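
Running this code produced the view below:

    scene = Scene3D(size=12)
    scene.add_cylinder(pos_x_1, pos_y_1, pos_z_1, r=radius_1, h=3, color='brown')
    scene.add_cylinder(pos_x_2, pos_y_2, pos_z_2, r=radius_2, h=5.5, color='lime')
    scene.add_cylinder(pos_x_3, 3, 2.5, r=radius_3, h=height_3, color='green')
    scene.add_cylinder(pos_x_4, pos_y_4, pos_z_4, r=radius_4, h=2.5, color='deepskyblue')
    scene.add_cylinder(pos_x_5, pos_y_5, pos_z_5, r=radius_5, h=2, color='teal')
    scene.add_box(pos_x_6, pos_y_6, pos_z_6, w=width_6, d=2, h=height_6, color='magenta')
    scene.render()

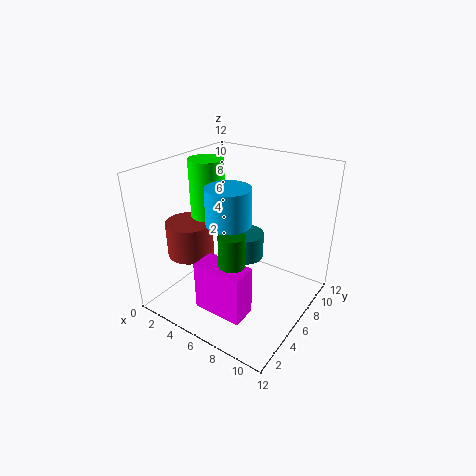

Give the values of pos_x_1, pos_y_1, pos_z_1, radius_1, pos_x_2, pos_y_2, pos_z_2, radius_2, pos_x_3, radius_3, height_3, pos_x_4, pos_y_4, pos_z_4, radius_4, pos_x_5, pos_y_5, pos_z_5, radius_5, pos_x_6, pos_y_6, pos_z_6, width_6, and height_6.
pos_x_1 = 2, pos_y_1 = 4.5, pos_z_1 = 4, radius_1 = 2, pos_x_2 = 2.5, pos_y_2 = 6.5, pos_z_2 = 6.5, radius_2 = 1.5, pos_x_3 = 7.5, radius_3 = 1, height_3 = 5.5, pos_x_4 = 8, pos_y_4 = 2, pos_z_4 = 9.5, radius_4 = 1.5, pos_x_5 = 7, pos_y_5 = 5.5, pos_z_5 = 5, radius_5 = 1.5, pos_x_6 = 5, pos_y_6 = 1.5, pos_z_6 = 1.5, width_6 = 4, height_6 = 4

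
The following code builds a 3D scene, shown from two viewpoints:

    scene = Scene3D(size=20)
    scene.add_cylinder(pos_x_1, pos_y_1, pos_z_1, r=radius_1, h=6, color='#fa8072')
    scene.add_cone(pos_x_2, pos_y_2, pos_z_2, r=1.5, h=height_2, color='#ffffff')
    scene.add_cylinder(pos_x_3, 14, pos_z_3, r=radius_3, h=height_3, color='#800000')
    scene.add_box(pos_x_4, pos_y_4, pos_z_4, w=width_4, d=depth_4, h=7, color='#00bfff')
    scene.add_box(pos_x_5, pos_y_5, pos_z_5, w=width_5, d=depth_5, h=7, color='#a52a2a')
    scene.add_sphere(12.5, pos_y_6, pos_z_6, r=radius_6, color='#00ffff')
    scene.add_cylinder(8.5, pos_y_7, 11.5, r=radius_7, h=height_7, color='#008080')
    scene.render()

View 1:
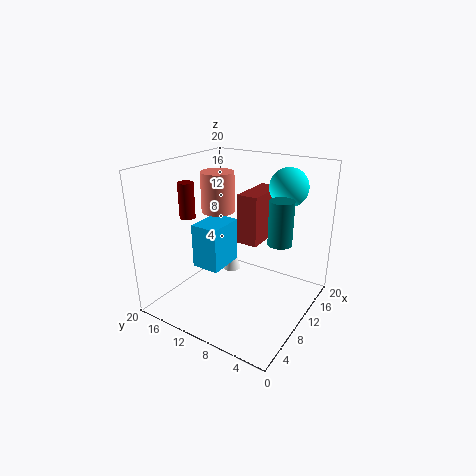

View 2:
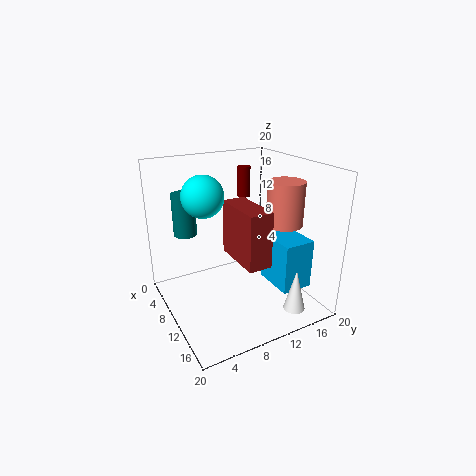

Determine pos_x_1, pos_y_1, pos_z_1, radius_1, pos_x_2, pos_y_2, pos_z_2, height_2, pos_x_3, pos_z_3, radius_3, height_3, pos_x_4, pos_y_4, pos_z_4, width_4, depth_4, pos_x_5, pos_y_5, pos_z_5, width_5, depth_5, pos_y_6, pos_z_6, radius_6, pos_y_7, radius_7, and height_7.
pos_x_1 = 13; pos_y_1 = 15.5; pos_z_1 = 12; radius_1 = 2.5; pos_x_2 = 16.5; pos_y_2 = 15.5; pos_z_2 = 0.5; height_2 = 6; pos_x_3 = 4.5; pos_z_3 = 14; radius_3 = 1; height_3 = 4.5; pos_x_4 = 10; pos_y_4 = 14; pos_z_4 = 3; width_4 = 6; depth_4 = 4.5; pos_x_5 = 10.5; pos_y_5 = 7.5; pos_z_5 = 9; width_5 = 7; depth_5 = 3; pos_y_6 = 4; pos_z_6 = 17.5; radius_6 = 2.5; pos_y_7 = 3; radius_7 = 1.5; height_7 = 5.5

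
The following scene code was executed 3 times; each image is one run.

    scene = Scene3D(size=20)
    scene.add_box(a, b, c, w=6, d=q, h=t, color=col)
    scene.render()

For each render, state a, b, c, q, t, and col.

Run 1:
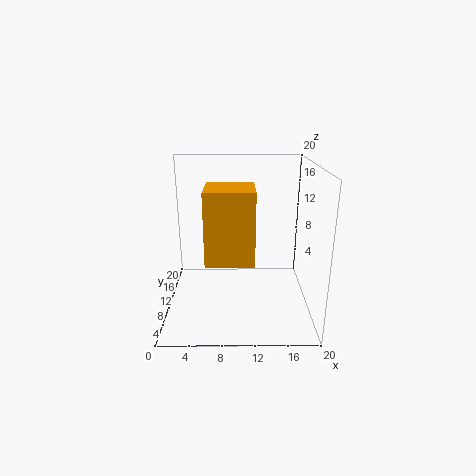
a = 6; b = 3; c = 9; q = 6; t = 9; col = 'orange'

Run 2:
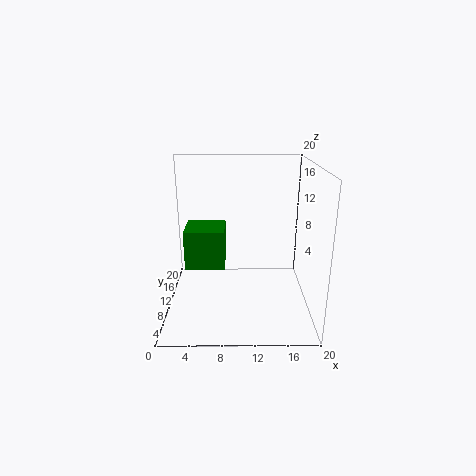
a = 2; b = 12; c = 4; q = 6; t = 6; col = 'green'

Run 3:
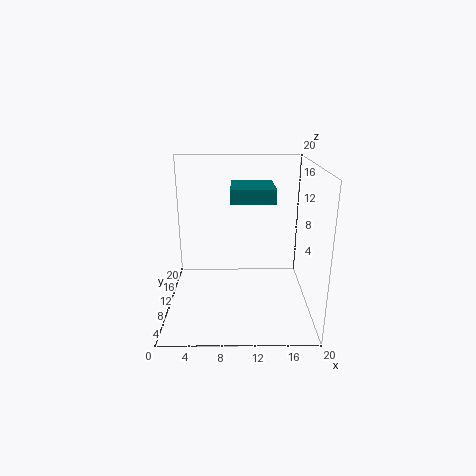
a = 9; b = 9; c = 15; q = 6; t = 2; col = 'teal'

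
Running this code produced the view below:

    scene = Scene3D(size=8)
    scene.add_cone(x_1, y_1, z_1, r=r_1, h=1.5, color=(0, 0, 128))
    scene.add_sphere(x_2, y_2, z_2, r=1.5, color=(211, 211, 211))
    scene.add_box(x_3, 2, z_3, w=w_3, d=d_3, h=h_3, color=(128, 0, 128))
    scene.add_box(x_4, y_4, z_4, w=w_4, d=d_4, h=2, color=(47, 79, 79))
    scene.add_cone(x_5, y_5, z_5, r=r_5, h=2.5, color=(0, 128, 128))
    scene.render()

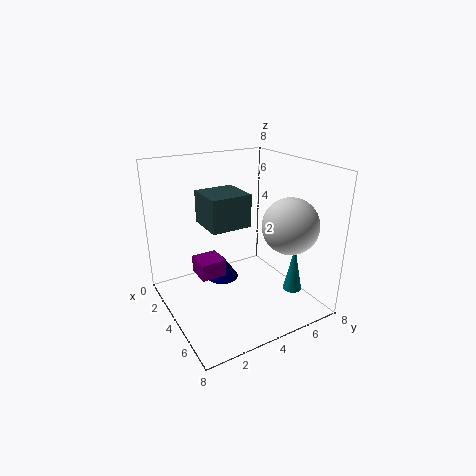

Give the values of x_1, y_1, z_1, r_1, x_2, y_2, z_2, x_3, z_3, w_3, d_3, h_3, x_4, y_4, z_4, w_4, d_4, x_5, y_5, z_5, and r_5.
x_1 = 2
y_1 = 4
z_1 = 0.5
r_1 = 1
x_2 = 6
y_2 = 6
z_2 = 5
x_3 = 2
z_3 = 1.5
w_3 = 1.5
d_3 = 1.5
h_3 = 1
x_4 = 0.5
y_4 = 3
z_4 = 4
w_4 = 2.5
d_4 = 2.5
x_5 = 6.5
y_5 = 6
z_5 = 1.5
r_5 = 0.5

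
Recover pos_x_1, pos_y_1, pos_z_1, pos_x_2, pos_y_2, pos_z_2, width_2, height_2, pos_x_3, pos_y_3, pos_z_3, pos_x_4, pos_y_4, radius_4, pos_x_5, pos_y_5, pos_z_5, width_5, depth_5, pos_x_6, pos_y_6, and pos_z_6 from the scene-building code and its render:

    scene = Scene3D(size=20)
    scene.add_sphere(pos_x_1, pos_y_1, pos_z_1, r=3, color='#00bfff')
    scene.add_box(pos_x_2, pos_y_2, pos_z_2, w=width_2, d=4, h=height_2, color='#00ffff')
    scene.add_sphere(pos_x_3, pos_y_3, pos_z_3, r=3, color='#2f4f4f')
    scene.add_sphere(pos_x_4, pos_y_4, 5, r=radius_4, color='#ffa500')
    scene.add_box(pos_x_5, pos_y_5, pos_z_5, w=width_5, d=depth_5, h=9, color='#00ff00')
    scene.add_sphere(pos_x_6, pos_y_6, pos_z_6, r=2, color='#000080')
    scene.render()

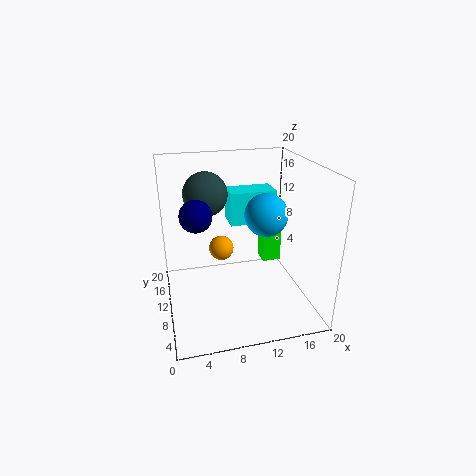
pos_x_1 = 14, pos_y_1 = 10, pos_z_1 = 13, pos_x_2 = 10, pos_y_2 = 14, pos_z_2 = 10, width_2 = 7, height_2 = 5, pos_x_3 = 6, pos_y_3 = 12, pos_z_3 = 16, pos_x_4 = 9, pos_y_4 = 17, radius_4 = 2, pos_x_5 = 16, pos_y_5 = 16, pos_z_5 = 2, width_5 = 3, depth_5 = 3, pos_x_6 = 4, pos_y_6 = 7, pos_z_6 = 15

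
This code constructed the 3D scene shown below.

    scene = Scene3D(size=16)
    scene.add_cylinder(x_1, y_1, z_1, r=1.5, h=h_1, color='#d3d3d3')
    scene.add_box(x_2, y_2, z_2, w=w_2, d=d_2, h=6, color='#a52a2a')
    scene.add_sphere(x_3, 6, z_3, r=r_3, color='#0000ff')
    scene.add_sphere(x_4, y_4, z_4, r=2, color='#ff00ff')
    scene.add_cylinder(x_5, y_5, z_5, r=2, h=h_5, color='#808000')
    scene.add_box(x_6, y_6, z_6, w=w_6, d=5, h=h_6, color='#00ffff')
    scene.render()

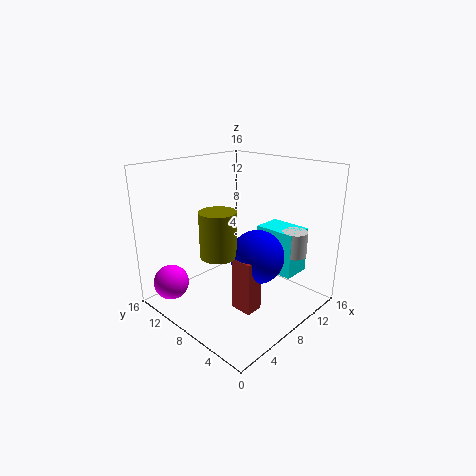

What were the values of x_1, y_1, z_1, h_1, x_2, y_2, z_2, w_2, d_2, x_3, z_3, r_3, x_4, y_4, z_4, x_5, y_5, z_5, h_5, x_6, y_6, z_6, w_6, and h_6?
x_1 = 14
y_1 = 4.5
z_1 = 5
h_1 = 3
x_2 = 6
y_2 = 4.5
z_2 = 0.5
w_2 = 2
d_2 = 2.5
x_3 = 9
z_3 = 6
r_3 = 3
x_4 = 2.5
y_4 = 13.5
z_4 = 2.5
x_5 = 5.5
y_5 = 8.5
z_5 = 6.5
h_5 = 5
x_6 = 12.5
y_6 = 4
z_6 = 2.5
w_6 = 3.5
h_6 = 5.5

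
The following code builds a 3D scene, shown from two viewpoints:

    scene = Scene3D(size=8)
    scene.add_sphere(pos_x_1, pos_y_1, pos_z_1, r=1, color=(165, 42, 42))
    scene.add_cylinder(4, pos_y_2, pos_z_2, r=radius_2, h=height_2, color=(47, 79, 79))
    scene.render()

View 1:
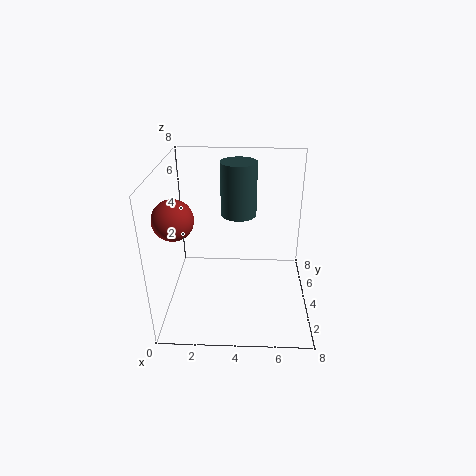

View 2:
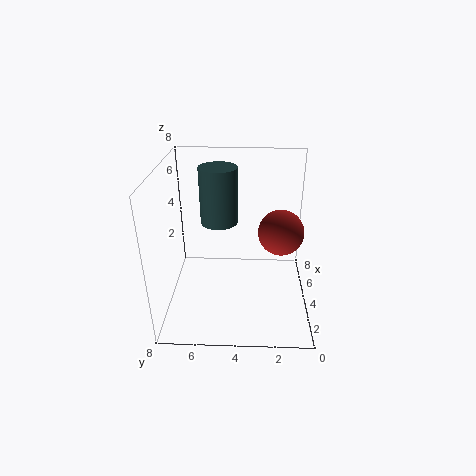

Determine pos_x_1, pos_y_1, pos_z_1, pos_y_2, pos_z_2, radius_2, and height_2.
pos_x_1 = 1, pos_y_1 = 2, pos_z_1 = 6, pos_y_2 = 5, pos_z_2 = 5, radius_2 = 1, height_2 = 3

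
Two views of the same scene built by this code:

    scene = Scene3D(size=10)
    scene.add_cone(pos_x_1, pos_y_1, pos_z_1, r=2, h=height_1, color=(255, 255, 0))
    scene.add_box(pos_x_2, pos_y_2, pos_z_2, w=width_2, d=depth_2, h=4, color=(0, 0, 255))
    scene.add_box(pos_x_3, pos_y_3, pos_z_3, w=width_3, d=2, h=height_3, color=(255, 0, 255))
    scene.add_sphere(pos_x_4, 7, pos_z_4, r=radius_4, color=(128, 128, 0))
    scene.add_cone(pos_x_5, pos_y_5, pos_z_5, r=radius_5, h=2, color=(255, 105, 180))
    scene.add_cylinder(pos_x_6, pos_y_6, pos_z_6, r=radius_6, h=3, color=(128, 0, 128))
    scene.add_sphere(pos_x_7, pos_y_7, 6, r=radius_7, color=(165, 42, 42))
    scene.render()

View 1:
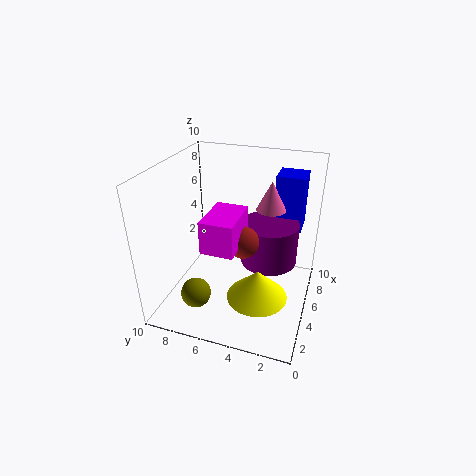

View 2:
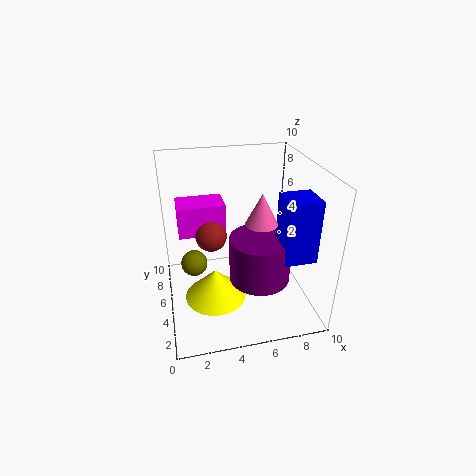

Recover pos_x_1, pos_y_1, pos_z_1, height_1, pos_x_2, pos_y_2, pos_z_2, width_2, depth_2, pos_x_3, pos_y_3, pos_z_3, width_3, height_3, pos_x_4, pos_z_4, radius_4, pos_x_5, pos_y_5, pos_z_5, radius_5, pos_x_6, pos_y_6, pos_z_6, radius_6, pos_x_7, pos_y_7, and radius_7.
pos_x_1 = 3; pos_y_1 = 3; pos_z_1 = 2; height_1 = 2; pos_x_2 = 7; pos_y_2 = 1; pos_z_2 = 5; width_2 = 2; depth_2 = 2; pos_x_3 = 1; pos_y_3 = 4; pos_z_3 = 6; width_3 = 3; height_3 = 2; pos_x_4 = 2; pos_z_4 = 2; radius_4 = 1; pos_x_5 = 6; pos_y_5 = 3; pos_z_5 = 7; radius_5 = 1; pos_x_6 = 6; pos_y_6 = 3; pos_z_6 = 3; radius_6 = 2; pos_x_7 = 3; pos_y_7 = 4; radius_7 = 1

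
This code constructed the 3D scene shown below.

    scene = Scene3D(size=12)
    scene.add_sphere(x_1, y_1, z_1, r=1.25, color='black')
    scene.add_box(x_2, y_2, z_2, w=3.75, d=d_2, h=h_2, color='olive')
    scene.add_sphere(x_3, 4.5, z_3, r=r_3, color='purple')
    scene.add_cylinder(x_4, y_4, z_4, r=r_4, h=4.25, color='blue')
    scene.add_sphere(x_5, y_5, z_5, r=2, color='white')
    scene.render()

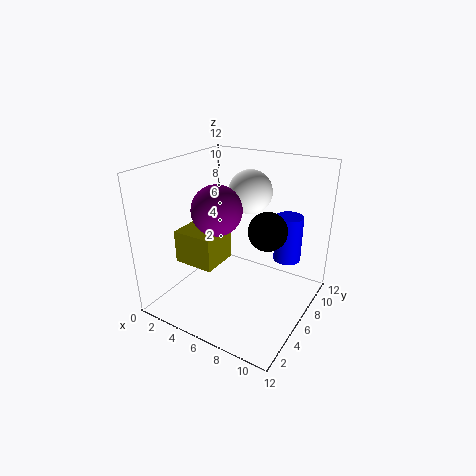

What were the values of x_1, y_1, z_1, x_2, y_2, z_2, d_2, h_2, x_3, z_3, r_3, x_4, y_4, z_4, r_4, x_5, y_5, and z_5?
x_1 = 10.5, y_1 = 2.25, z_1 = 9.25, x_2 = 0.25, y_2 = 4.5, z_2 = 2.75, d_2 = 3.5, h_2 = 3, x_3 = 5, z_3 = 8.75, r_3 = 2, x_4 = 8.75, y_4 = 10.25, z_4 = 2.75, r_4 = 1.25, x_5 = 5, y_5 = 9.75, z_5 = 8.75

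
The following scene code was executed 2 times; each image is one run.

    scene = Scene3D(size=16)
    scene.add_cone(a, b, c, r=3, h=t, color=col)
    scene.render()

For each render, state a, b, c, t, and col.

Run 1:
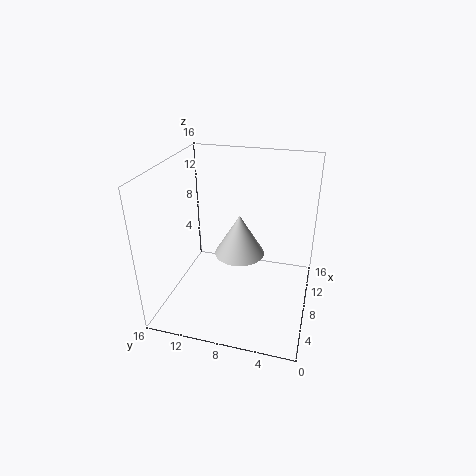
a = 10.5; b = 8.5; c = 4.5; t = 5; col = 'lightgray'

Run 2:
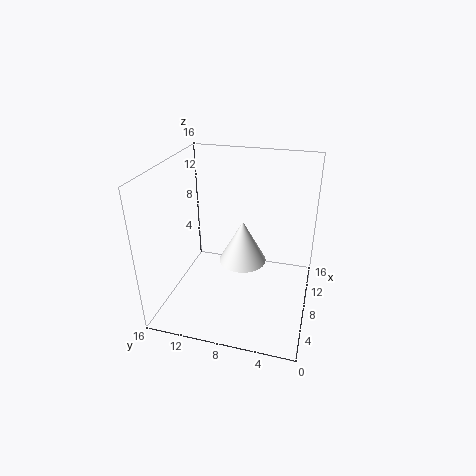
a = 12; b = 8.5; c = 2.5; t = 5.5; col = 'white'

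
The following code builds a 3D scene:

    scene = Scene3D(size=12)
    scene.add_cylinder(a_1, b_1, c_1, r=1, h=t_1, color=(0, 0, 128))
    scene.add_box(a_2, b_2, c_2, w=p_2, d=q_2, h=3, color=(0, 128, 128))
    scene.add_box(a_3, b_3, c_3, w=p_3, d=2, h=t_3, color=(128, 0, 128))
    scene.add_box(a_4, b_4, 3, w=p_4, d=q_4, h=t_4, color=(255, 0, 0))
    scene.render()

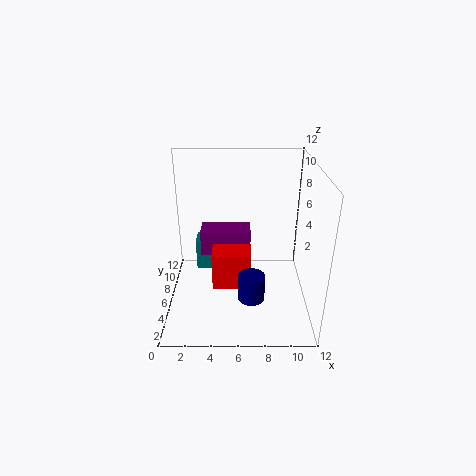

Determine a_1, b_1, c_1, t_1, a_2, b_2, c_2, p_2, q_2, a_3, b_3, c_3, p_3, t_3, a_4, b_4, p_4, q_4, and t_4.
a_1 = 7; b_1 = 2; c_1 = 3; t_1 = 2; a_2 = 2; b_2 = 9; c_2 = 1; p_2 = 2; q_2 = 2; a_3 = 3; b_3 = 5; c_3 = 5; p_3 = 4; t_3 = 2; a_4 = 4; b_4 = 3; p_4 = 3; q_4 = 3; t_4 = 3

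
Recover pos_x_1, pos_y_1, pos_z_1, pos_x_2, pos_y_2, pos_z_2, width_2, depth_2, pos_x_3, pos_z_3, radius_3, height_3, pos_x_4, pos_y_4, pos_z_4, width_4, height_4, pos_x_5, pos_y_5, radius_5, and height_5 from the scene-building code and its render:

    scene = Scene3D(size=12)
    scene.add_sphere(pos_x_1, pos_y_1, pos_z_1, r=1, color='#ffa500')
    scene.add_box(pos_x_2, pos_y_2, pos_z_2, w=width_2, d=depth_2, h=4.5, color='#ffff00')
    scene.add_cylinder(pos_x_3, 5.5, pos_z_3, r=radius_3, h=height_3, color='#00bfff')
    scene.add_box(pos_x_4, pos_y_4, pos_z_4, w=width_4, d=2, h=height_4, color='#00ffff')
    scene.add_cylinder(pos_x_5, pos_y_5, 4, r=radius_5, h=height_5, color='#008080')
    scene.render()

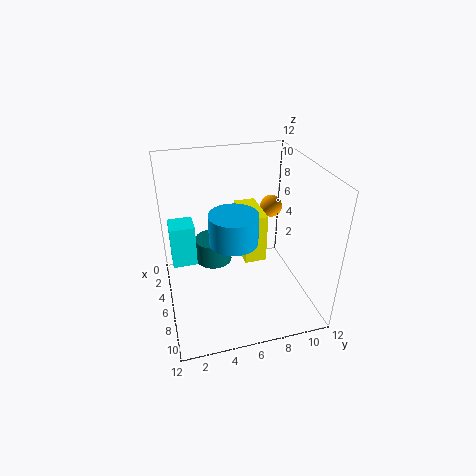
pos_x_1 = 3; pos_y_1 = 10; pos_z_1 = 7; pos_x_2 = 1; pos_y_2 = 7; pos_z_2 = 2.5; width_2 = 4; depth_2 = 2; pos_x_3 = 6.5; pos_z_3 = 6; radius_3 = 2; height_3 = 2.5; pos_x_4 = 4; pos_y_4 = 0.5; pos_z_4 = 4; width_4 = 2; height_4 = 3.5; pos_x_5 = 5.5; pos_y_5 = 4; radius_5 = 1.5; height_5 = 2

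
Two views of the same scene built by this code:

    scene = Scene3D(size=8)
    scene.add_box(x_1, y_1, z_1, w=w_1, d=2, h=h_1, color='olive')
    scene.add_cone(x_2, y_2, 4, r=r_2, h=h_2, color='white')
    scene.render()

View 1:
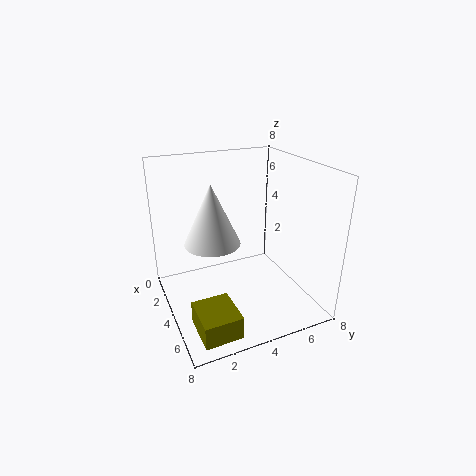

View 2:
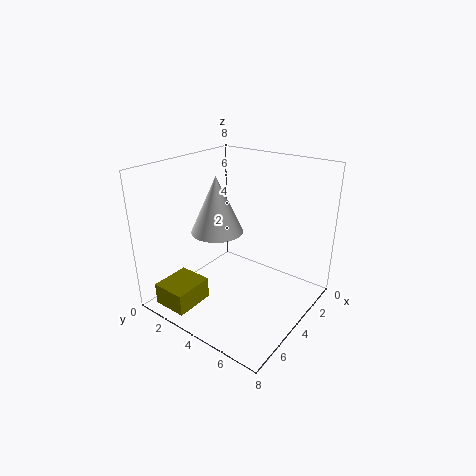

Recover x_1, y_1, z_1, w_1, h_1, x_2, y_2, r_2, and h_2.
x_1 = 5.25; y_1 = 0.75; z_1 = 0.25; w_1 = 2.25; h_1 = 1.25; x_2 = 4; y_2 = 2.5; r_2 = 1.5; h_2 = 3.25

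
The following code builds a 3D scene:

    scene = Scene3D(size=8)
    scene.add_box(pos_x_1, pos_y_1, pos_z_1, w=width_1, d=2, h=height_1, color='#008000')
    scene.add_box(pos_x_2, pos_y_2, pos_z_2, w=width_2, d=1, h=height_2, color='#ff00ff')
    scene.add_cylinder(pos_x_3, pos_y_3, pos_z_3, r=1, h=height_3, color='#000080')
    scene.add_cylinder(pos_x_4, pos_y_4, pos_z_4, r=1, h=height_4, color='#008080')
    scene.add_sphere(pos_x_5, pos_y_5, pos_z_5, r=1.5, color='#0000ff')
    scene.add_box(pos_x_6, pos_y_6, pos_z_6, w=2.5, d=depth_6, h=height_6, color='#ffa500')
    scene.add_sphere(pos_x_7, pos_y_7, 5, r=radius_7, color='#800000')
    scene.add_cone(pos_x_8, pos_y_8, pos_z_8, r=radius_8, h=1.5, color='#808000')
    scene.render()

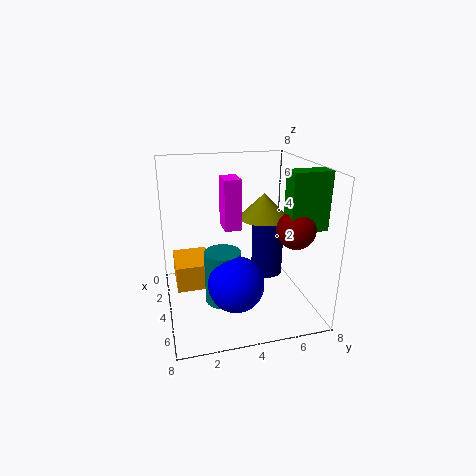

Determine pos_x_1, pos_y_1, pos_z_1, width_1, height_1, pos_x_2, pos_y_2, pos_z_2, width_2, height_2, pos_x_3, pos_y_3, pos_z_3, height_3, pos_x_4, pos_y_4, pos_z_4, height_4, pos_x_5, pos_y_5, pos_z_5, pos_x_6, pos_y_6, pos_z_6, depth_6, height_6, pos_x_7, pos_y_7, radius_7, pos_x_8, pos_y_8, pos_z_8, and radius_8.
pos_x_1 = 5.5, pos_y_1 = 6, pos_z_1 = 5, width_1 = 1, height_1 = 3, pos_x_2 = 1.5, pos_y_2 = 3.5, pos_z_2 = 4, width_2 = 1.5, height_2 = 3, pos_x_3 = 2, pos_y_3 = 6.5, pos_z_3 = 0.5, height_3 = 3.5, pos_x_4 = 4.5, pos_y_4 = 3, pos_z_4 = 0.5, height_4 = 3, pos_x_5 = 5.5, pos_y_5 = 3.5, pos_z_5 = 2, pos_x_6 = 1.5, pos_y_6 = 0.5, pos_z_6 = 1, depth_6 = 2, height_6 = 1.5, pos_x_7 = 6, pos_y_7 = 6.5, radius_7 = 1, pos_x_8 = 2.5, pos_y_8 = 6, pos_z_8 = 4.5, radius_8 = 1.5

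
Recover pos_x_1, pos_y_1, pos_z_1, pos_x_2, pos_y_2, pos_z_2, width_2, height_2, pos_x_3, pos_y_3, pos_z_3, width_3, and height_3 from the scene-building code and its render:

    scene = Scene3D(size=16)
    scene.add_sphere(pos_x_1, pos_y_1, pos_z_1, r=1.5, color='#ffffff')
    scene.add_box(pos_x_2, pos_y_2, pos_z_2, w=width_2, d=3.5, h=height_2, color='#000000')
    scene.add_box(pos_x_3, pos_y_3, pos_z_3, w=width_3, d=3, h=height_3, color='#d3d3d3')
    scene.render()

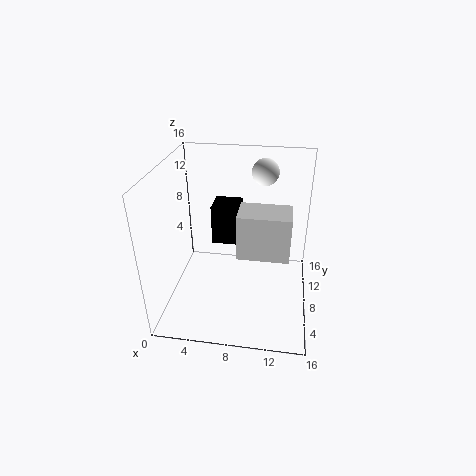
pos_x_1 = 10.5, pos_y_1 = 11.5, pos_z_1 = 14.5, pos_x_2 = 4, pos_y_2 = 12, pos_z_2 = 4.5, width_2 = 3.5, height_2 = 5, pos_x_3 = 9, pos_y_3 = 0.5, pos_z_3 = 10.5, width_3 = 4.5, height_3 = 4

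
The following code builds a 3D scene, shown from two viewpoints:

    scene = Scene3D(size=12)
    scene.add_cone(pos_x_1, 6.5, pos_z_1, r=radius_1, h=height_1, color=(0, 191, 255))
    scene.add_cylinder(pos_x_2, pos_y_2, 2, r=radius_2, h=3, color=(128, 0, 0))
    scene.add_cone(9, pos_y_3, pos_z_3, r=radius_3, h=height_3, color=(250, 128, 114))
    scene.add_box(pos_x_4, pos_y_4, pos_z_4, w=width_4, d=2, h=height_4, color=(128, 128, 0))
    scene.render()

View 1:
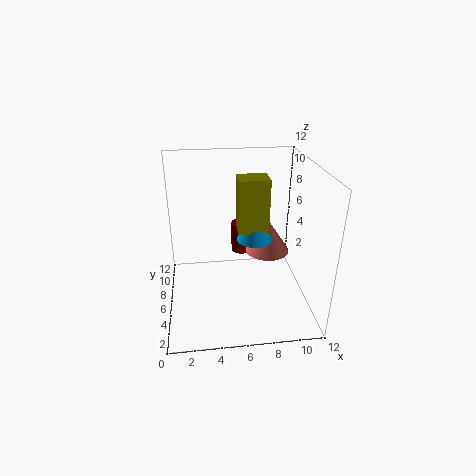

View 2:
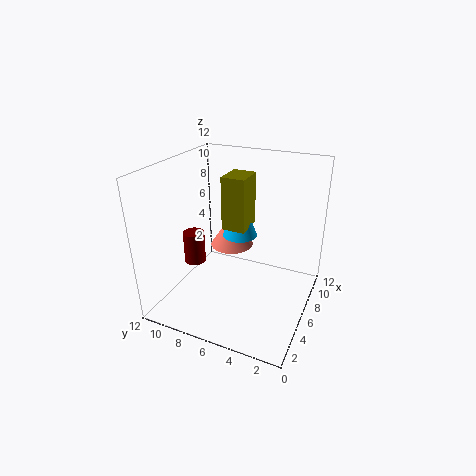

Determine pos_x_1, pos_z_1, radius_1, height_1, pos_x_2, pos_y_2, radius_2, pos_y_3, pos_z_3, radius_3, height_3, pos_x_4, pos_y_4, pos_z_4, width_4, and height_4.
pos_x_1 = 7.5
pos_z_1 = 5.5
radius_1 = 1.5
height_1 = 4
pos_x_2 = 7
pos_y_2 = 11
radius_2 = 1
pos_y_3 = 8
pos_z_3 = 3.5
radius_3 = 2
height_3 = 3
pos_x_4 = 6
pos_y_4 = 5.5
pos_z_4 = 6.5
width_4 = 2.5
height_4 = 4.5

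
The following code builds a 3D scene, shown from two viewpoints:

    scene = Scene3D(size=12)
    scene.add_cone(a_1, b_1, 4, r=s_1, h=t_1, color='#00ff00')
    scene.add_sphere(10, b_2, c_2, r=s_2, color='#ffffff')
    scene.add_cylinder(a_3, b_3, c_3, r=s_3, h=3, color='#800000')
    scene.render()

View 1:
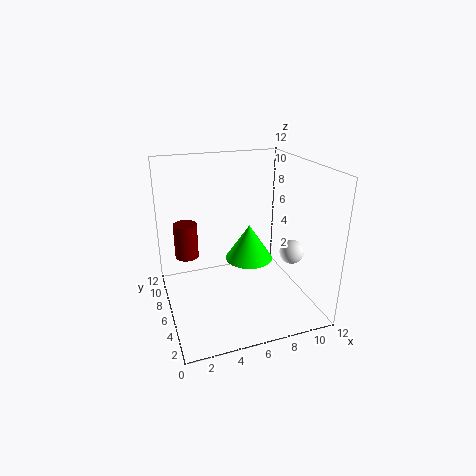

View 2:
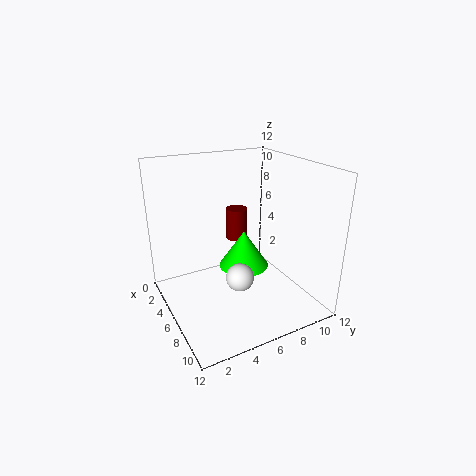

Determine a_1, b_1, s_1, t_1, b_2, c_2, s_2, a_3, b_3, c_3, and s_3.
a_1 = 7
b_1 = 6
s_1 = 2
t_1 = 3
b_2 = 4
c_2 = 5
s_2 = 1
a_3 = 2
b_3 = 8
c_3 = 4
s_3 = 1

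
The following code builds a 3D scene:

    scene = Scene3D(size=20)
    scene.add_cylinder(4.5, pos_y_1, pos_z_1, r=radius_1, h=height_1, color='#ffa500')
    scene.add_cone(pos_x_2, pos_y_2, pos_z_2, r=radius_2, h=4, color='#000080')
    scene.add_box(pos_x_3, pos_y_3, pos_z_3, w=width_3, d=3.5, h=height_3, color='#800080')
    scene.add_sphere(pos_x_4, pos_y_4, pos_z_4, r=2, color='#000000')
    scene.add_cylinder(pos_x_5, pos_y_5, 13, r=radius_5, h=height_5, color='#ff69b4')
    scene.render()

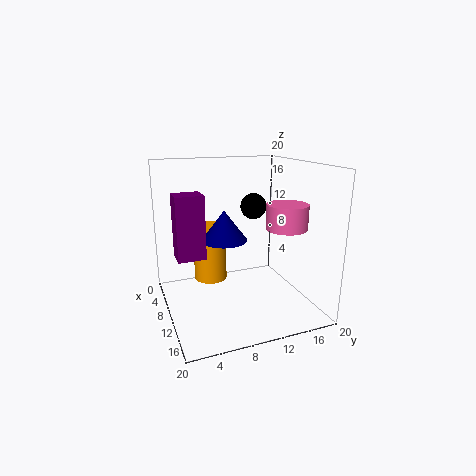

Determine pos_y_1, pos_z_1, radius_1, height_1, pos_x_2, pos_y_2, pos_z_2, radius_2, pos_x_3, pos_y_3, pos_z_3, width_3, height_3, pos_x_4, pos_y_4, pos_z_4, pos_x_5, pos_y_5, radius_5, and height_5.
pos_y_1 = 7.5, pos_z_1 = 2, radius_1 = 2.5, height_1 = 8.5, pos_x_2 = 11.5, pos_y_2 = 7.5, pos_z_2 = 10.5, radius_2 = 3, pos_x_3 = 10.5, pos_y_3 = 1, pos_z_3 = 9, width_3 = 3, height_3 = 8, pos_x_4 = 5, pos_y_4 = 14.5, pos_z_4 = 13, pos_x_5 = 17, pos_y_5 = 13.5, radius_5 = 2.5, height_5 = 3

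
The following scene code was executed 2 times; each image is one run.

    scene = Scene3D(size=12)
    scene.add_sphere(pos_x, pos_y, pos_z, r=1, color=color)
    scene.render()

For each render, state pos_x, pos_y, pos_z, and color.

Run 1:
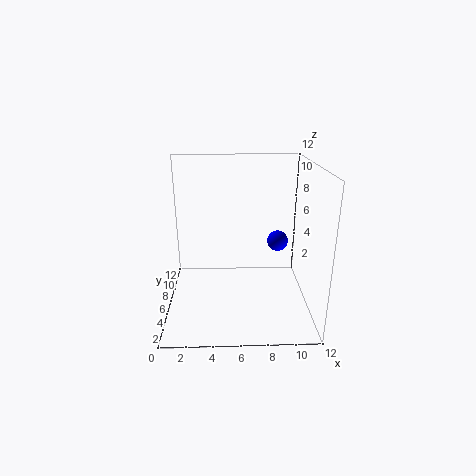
pos_x = 10
pos_y = 10
pos_z = 4
color = 'blue'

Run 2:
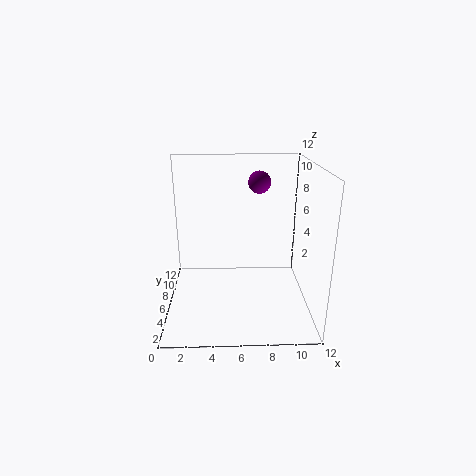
pos_x = 8
pos_y = 9
pos_z = 10
color = 'purple'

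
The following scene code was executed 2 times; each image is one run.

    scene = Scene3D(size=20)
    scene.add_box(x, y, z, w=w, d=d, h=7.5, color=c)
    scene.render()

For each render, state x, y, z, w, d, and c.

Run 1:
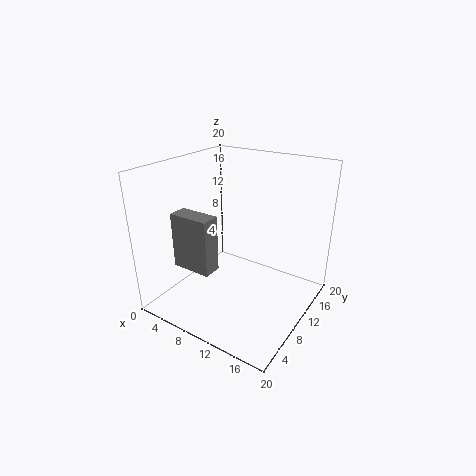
x = 4
y = 3.5
z = 7
w = 5.5
d = 2.5
c = 'gray'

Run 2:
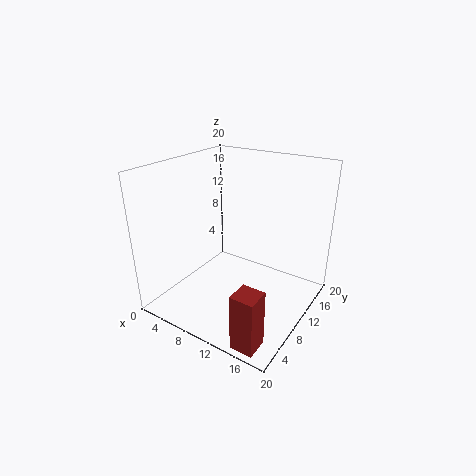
x = 15
y = 0.5
z = 0.5
w = 3
d = 3
c = 'brown'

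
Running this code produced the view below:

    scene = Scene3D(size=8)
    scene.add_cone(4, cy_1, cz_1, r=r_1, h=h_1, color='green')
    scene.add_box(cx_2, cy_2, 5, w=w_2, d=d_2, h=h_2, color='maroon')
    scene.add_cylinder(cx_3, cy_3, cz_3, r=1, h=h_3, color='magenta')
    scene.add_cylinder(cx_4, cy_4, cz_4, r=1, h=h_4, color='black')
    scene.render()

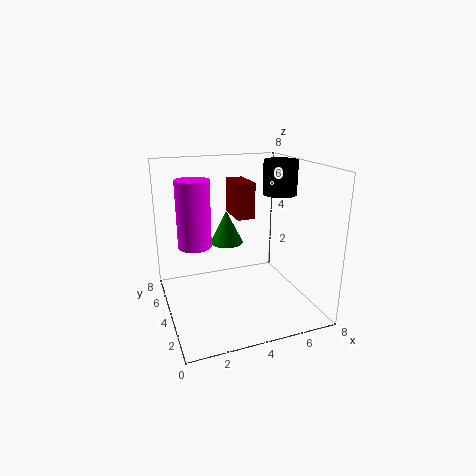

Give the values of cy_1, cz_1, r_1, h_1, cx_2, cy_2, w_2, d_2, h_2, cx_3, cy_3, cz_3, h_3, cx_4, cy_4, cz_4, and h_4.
cy_1 = 6; cz_1 = 3; r_1 = 1; h_1 = 2; cx_2 = 4; cy_2 = 4; w_2 = 1; d_2 = 2; h_2 = 2; cx_3 = 2; cy_3 = 6; cz_3 = 3; h_3 = 4; cx_4 = 7; cy_4 = 5; cz_4 = 6; h_4 = 2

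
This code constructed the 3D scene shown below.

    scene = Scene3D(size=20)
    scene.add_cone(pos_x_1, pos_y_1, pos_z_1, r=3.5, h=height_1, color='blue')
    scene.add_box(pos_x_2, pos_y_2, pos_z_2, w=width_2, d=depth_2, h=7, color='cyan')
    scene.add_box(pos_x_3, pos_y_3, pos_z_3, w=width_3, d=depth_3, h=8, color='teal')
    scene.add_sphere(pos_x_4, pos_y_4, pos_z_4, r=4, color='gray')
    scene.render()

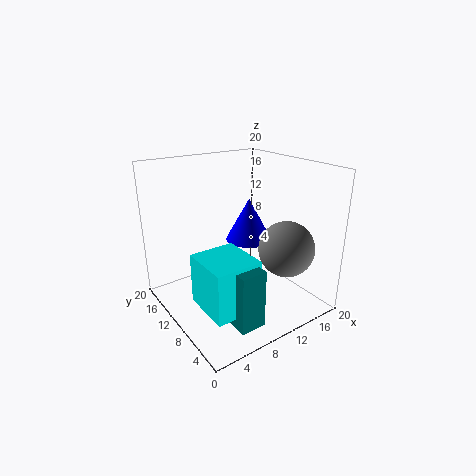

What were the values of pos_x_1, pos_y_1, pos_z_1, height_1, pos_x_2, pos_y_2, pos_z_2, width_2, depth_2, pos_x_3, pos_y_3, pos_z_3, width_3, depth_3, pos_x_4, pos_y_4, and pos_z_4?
pos_x_1 = 14.5, pos_y_1 = 13.5, pos_z_1 = 7.5, height_1 = 6.5, pos_x_2 = 3, pos_y_2 = 4, pos_z_2 = 2, width_2 = 6.5, depth_2 = 7, pos_x_3 = 5.5, pos_y_3 = 2.5, pos_z_3 = 0.5, width_3 = 3.5, depth_3 = 6, pos_x_4 = 16, pos_y_4 = 6.5, pos_z_4 = 8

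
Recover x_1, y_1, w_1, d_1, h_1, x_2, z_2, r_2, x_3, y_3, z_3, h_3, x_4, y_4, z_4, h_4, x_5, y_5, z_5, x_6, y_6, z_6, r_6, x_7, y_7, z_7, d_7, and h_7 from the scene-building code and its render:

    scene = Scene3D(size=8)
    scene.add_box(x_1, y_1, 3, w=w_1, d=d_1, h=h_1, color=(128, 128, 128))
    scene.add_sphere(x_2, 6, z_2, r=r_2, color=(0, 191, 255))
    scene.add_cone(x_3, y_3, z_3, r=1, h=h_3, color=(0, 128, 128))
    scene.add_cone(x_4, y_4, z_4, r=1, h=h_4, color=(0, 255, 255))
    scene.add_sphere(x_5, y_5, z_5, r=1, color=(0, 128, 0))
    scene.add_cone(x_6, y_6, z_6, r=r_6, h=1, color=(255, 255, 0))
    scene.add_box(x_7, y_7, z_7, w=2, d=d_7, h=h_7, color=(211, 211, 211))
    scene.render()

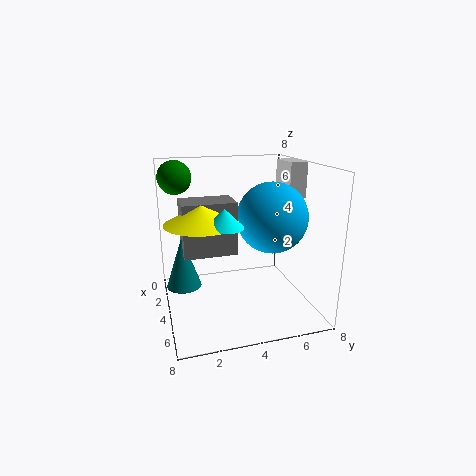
x_1 = 2; y_1 = 1; w_1 = 2; d_1 = 3; h_1 = 3; x_2 = 4; z_2 = 5; r_2 = 2; x_3 = 3; y_3 = 1; z_3 = 1; h_3 = 3; x_4 = 5; y_4 = 3; z_4 = 5; h_4 = 1; x_5 = 1; y_5 = 1; z_5 = 7; x_6 = 4; y_6 = 2; z_6 = 5; r_6 = 2; x_7 = 2; y_7 = 7; z_7 = 6; d_7 = 1; h_7 = 2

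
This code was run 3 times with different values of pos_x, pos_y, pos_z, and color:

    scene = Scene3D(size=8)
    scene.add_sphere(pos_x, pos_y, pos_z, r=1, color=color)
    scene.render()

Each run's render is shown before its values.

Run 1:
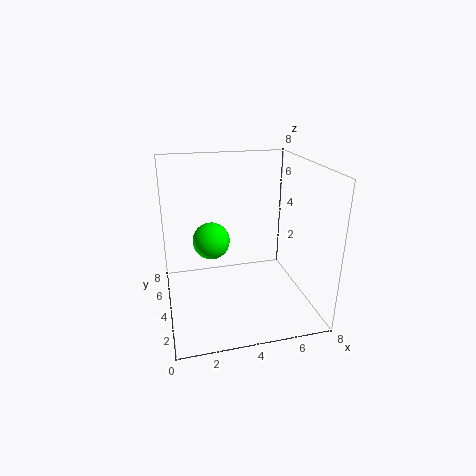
pos_x = 2.5, pos_y = 4, pos_z = 4, color = 'lime'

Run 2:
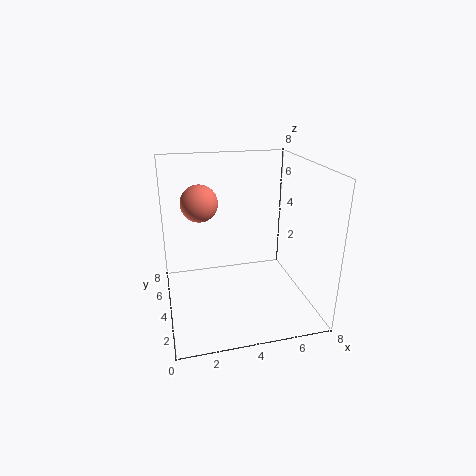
pos_x = 2, pos_y = 4.5, pos_z = 6, color = 'salmon'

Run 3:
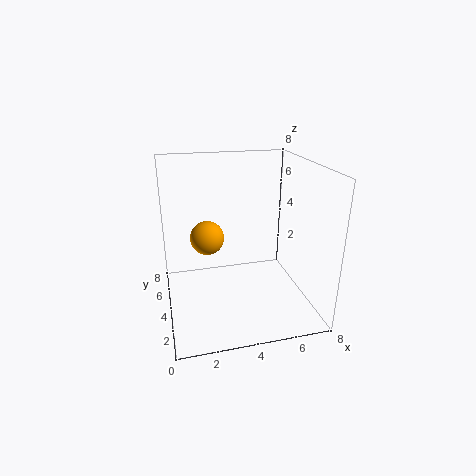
pos_x = 2.5, pos_y = 5.5, pos_z = 3.5, color = 'orange'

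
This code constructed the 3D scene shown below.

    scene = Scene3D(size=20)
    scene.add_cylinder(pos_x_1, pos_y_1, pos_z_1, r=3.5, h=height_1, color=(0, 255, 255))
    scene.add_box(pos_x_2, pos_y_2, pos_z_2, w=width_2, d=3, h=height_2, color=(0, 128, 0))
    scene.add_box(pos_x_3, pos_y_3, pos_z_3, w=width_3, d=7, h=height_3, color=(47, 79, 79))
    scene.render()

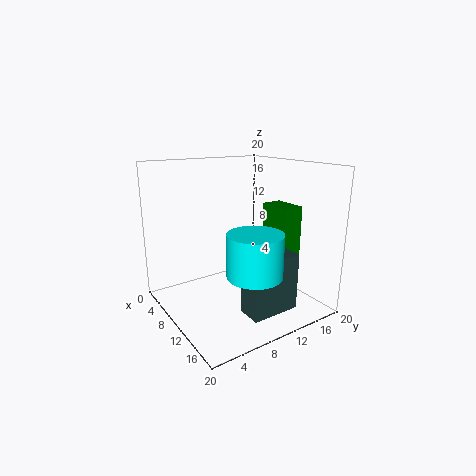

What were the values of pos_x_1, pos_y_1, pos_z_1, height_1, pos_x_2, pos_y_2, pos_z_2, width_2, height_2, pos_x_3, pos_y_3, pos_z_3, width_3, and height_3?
pos_x_1 = 16
pos_y_1 = 8.5
pos_z_1 = 7
height_1 = 5.5
pos_x_2 = 8.5
pos_y_2 = 15.5
pos_z_2 = 5.5
width_2 = 5
height_2 = 8.5
pos_x_3 = 13
pos_y_3 = 8.5
pos_z_3 = 0.5
width_3 = 3.5
height_3 = 8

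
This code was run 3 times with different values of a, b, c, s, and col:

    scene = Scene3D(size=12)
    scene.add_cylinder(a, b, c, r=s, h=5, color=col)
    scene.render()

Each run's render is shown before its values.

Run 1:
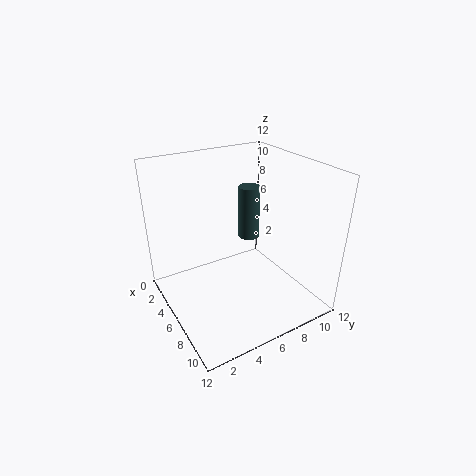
a = 3; b = 9; c = 4; s = 1; col = 'darkslategray'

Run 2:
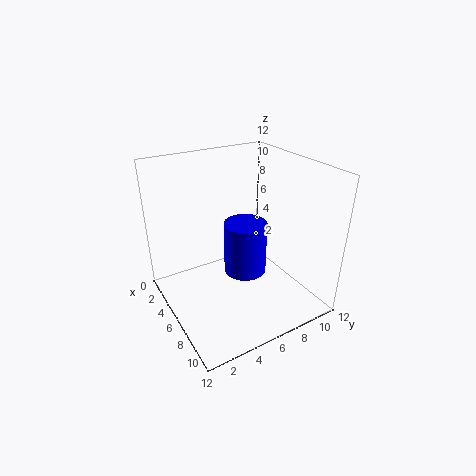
a = 4; b = 8; c = 1; s = 2; col = 'blue'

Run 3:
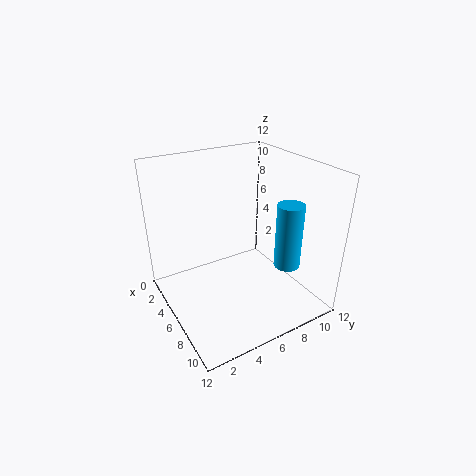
a = 10; b = 8; c = 5; s = 1; col = 'deepskyblue'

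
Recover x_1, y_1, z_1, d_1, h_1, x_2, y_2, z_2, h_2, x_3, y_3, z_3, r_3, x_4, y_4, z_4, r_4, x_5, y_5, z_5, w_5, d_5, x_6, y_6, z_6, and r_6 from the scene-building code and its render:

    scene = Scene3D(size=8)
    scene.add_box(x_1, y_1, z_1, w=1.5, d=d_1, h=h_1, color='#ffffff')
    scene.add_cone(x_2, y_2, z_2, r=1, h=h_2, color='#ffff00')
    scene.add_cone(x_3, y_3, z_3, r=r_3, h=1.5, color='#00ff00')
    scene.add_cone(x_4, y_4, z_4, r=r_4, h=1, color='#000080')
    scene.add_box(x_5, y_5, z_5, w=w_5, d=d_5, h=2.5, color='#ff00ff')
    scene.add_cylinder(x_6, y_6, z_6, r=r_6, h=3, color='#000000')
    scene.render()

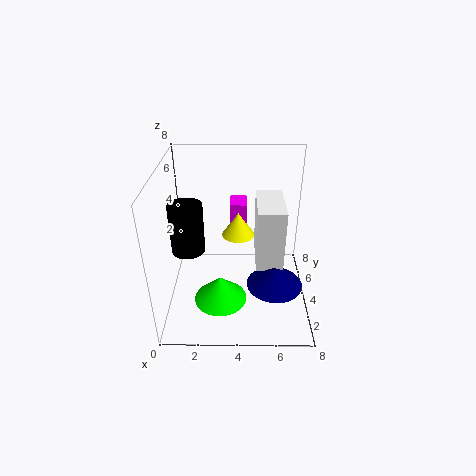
x_1 = 5; y_1 = 3; z_1 = 2.5; d_1 = 3; h_1 = 3.5; x_2 = 4; y_2 = 6; z_2 = 3; h_2 = 1.5; x_3 = 3; y_3 = 3; z_3 = 0.5; r_3 = 1.5; x_4 = 6; y_4 = 2.5; z_4 = 2; r_4 = 1.5; x_5 = 3.5; y_5 = 6; z_5 = 2.5; w_5 = 1; d_5 = 1.5; x_6 = 1; y_6 = 5; z_6 = 2.5; r_6 = 1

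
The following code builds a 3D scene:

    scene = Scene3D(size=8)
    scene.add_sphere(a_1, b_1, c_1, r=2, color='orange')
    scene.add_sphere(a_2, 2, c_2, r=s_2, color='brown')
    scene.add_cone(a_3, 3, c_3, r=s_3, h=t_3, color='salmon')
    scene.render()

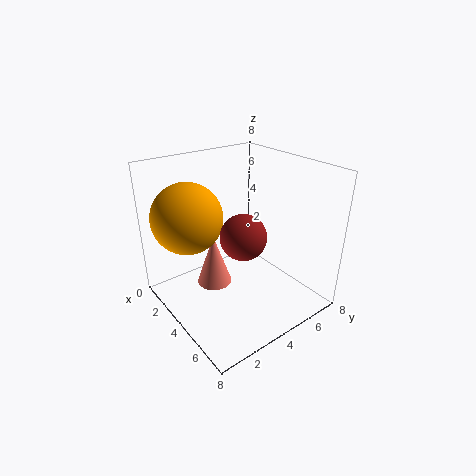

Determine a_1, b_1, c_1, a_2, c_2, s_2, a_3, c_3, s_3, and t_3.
a_1 = 2, b_1 = 2, c_1 = 5, a_2 = 7, c_2 = 6, s_2 = 1, a_3 = 3, c_3 = 1, s_3 = 1, t_3 = 3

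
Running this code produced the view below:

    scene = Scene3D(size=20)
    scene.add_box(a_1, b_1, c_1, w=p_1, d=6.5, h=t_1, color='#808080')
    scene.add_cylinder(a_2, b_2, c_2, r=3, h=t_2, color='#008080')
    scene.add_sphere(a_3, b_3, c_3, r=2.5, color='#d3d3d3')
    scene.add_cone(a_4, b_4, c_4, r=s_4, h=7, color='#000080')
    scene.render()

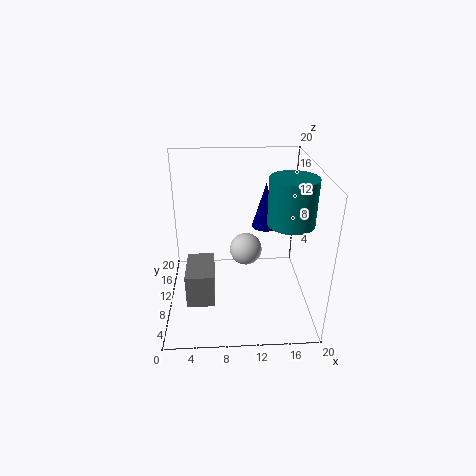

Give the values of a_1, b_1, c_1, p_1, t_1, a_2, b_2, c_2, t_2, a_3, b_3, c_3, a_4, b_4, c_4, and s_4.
a_1 = 2.5
b_1 = 7
c_1 = 0.5
p_1 = 4
t_1 = 5
a_2 = 16.5
b_2 = 7
c_2 = 13.5
t_2 = 6
a_3 = 11.5
b_3 = 14.5
c_3 = 5.5
a_4 = 14.5
b_4 = 15.5
c_4 = 9
s_4 = 2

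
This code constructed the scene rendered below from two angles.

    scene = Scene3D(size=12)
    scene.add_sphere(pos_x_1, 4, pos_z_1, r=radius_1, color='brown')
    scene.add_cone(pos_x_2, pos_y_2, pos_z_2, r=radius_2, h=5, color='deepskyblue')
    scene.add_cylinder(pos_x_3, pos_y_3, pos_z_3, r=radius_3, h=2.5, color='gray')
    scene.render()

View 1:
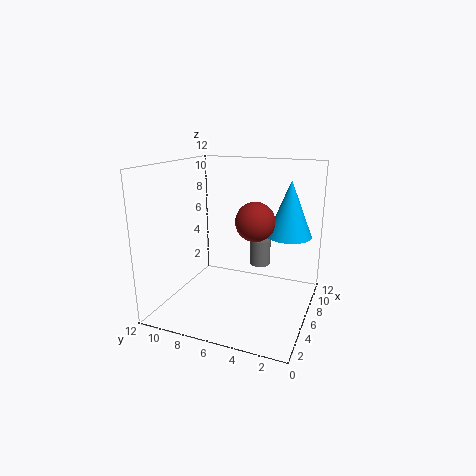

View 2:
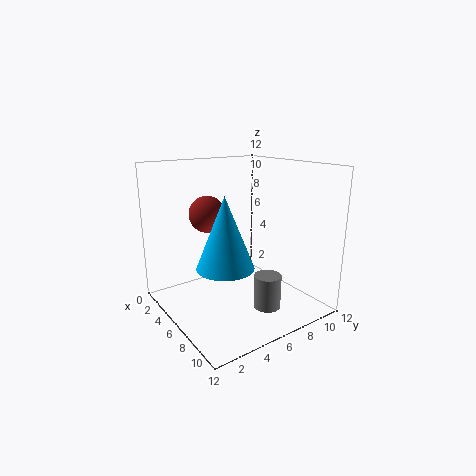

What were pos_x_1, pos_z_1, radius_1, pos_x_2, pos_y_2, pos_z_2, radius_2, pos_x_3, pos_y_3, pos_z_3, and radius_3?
pos_x_1 = 4.5; pos_z_1 = 8; radius_1 = 1.5; pos_x_2 = 9.5; pos_y_2 = 2.5; pos_z_2 = 5.5; radius_2 = 2; pos_x_3 = 10.5; pos_y_3 = 5.5; pos_z_3 = 2; radius_3 = 1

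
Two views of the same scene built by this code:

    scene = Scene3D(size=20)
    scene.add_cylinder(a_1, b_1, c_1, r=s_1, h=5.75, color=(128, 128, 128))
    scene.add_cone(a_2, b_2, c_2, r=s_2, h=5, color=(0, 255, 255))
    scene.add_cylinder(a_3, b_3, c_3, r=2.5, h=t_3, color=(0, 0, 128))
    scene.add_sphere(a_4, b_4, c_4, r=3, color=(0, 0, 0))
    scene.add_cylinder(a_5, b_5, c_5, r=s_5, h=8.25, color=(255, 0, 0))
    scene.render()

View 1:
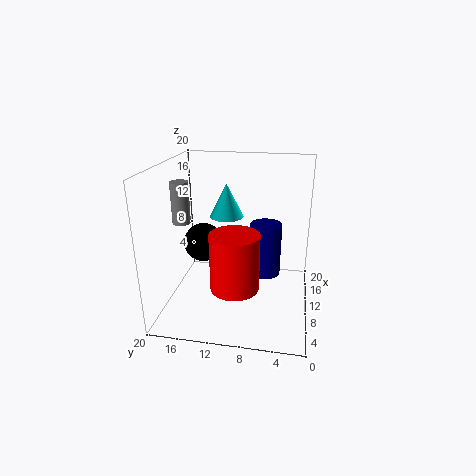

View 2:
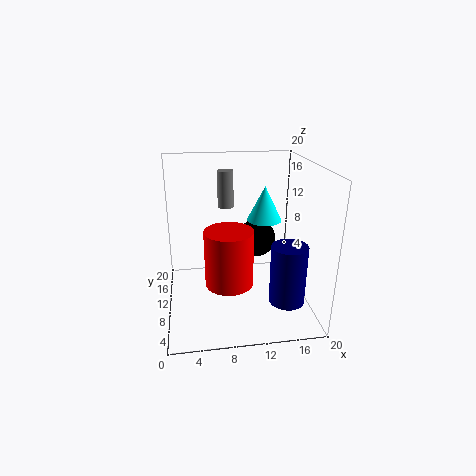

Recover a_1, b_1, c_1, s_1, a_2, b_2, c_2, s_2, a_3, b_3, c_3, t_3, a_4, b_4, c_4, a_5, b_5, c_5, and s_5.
a_1 = 9.25
b_1 = 17.75
c_1 = 12
s_1 = 1.25
a_2 = 14.25
b_2 = 12.5
c_2 = 11.5
s_2 = 2.5
a_3 = 16.5
b_3 = 6.75
c_3 = 1.25
t_3 = 8.5
a_4 = 14
b_4 = 16.25
c_4 = 7
a_5 = 8.75
b_5 = 10.25
c_5 = 2.75
s_5 = 3.5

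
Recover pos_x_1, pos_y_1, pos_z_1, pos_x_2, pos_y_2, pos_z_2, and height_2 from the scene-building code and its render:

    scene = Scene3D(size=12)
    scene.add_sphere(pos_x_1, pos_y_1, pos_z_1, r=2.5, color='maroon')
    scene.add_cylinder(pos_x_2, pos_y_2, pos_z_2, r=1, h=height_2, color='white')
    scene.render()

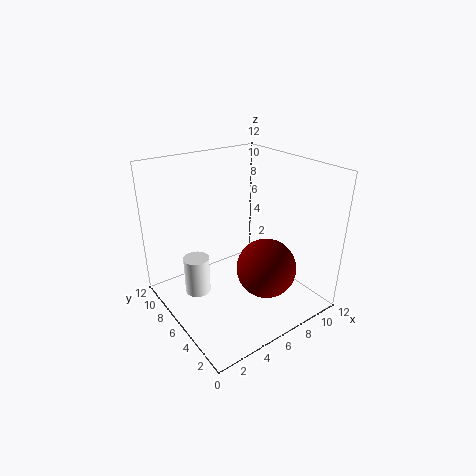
pos_x_1 = 7.5; pos_y_1 = 4; pos_z_1 = 3.5; pos_x_2 = 2; pos_y_2 = 6; pos_z_2 = 2.5; height_2 = 3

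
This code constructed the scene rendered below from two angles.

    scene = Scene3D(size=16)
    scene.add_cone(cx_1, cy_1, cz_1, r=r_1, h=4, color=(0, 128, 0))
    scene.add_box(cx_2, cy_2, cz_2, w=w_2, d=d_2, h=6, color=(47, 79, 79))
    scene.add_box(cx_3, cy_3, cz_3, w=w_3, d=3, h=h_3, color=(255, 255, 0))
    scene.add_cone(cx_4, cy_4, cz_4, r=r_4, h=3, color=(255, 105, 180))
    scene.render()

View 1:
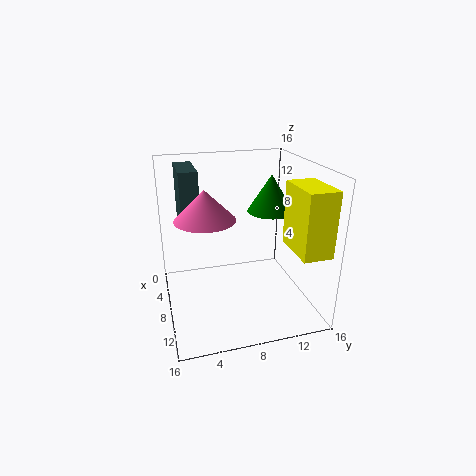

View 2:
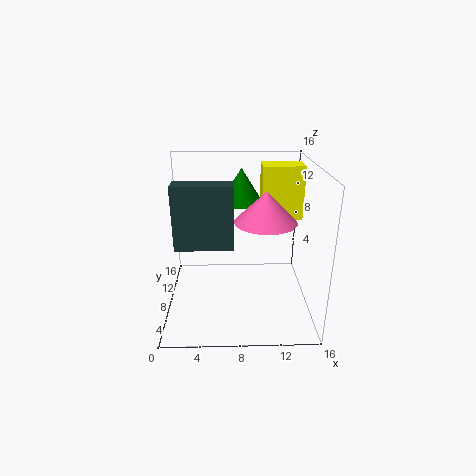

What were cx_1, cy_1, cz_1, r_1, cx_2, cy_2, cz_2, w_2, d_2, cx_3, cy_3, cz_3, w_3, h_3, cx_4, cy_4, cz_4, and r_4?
cx_1 = 8.5, cy_1 = 11.5, cz_1 = 11, r_1 = 2.5, cx_2 = 2, cy_2 = 2, cz_2 = 9.5, w_2 = 5.5, d_2 = 2, cx_3 = 11, cy_3 = 12, cz_3 = 8.5, w_3 = 5, h_3 = 6.5, cx_4 = 10.5, cy_4 = 4, cz_4 = 11.5, r_4 = 3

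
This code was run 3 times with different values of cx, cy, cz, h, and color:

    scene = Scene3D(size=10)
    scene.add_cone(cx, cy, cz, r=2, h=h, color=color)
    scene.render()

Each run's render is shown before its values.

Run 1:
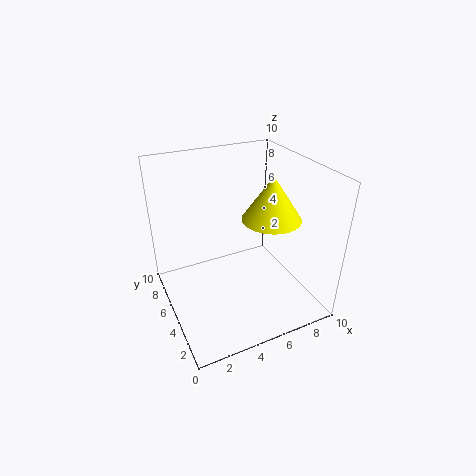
cx = 7, cy = 4, cz = 6.5, h = 3, color = 'yellow'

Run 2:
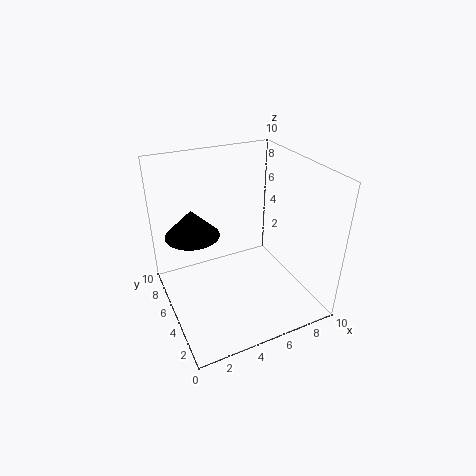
cx = 2.5, cy = 7.5, cz = 4.5, h = 2, color = 'black'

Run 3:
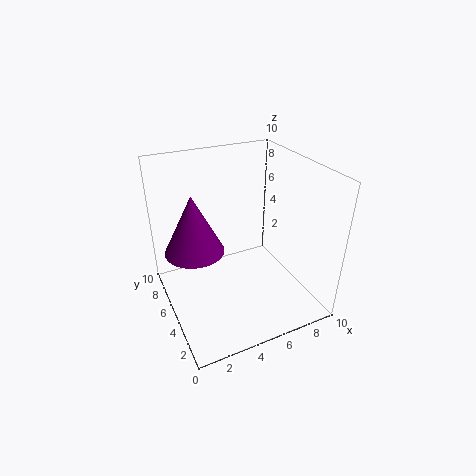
cx = 2, cy = 5.5, cz = 4.5, h = 4, color = 'purple'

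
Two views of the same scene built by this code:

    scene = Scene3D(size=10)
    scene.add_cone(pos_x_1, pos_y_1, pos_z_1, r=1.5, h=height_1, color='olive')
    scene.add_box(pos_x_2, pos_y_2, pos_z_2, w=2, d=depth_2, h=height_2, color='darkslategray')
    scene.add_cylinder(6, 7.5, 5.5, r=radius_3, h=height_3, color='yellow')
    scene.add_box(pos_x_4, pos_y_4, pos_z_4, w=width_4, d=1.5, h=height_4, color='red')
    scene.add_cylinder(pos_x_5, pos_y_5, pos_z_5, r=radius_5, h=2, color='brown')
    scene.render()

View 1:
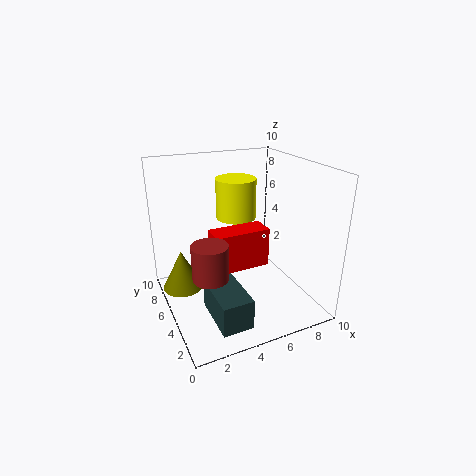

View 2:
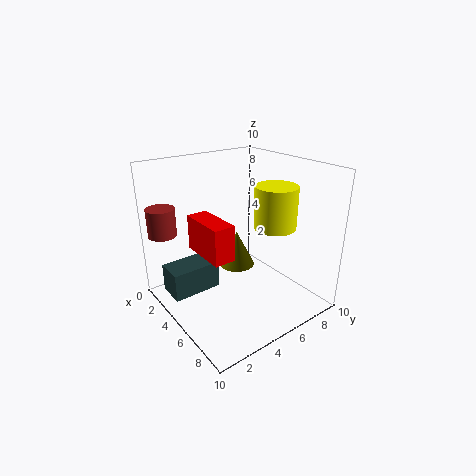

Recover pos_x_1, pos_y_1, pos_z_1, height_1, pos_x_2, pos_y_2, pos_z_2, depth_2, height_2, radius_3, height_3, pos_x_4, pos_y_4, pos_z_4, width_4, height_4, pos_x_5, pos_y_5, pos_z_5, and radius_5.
pos_x_1 = 1.5; pos_y_1 = 7.5; pos_z_1 = 0.5; height_1 = 3; pos_x_2 = 2; pos_y_2 = 0.5; pos_z_2 = 1; depth_2 = 3.5; height_2 = 2; radius_3 = 1.5; height_3 = 3; pos_x_4 = 2.5; pos_y_4 = 2.5; pos_z_4 = 4; width_4 = 3.5; height_4 = 2.5; pos_x_5 = 1.5; pos_y_5 = 1; pos_z_5 = 5; radius_5 = 1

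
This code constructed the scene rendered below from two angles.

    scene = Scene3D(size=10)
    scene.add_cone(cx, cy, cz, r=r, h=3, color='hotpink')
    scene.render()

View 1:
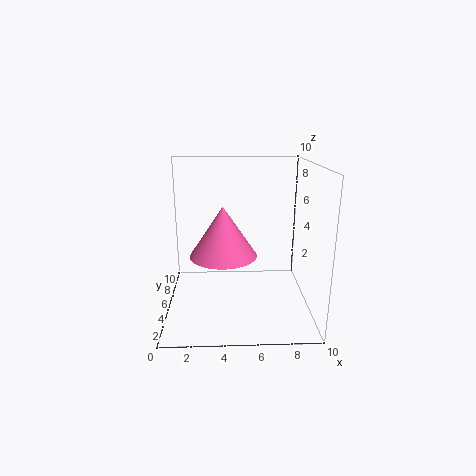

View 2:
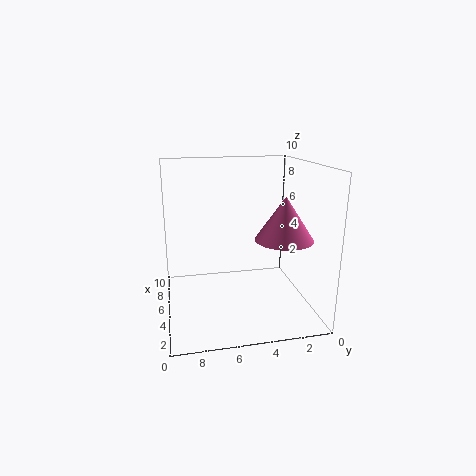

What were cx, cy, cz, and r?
cx = 4, cy = 2, cz = 5, r = 2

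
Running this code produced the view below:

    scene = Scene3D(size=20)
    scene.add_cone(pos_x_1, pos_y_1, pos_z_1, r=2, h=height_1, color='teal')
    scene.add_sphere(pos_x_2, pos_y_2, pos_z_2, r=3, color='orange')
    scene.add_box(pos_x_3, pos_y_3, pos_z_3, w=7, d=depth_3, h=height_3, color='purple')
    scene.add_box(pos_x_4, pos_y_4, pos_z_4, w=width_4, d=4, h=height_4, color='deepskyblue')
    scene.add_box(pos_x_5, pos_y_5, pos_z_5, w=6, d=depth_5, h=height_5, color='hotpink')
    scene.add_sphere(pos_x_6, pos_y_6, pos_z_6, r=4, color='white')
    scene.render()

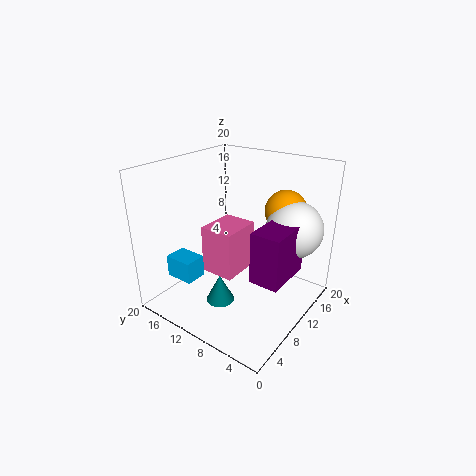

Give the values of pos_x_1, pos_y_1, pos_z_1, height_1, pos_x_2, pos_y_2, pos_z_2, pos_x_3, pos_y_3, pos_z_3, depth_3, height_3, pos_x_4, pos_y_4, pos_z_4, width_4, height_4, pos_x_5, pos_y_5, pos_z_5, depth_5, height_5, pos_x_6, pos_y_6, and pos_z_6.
pos_x_1 = 7, pos_y_1 = 11, pos_z_1 = 1, height_1 = 4, pos_x_2 = 16, pos_y_2 = 6, pos_z_2 = 13, pos_x_3 = 7, pos_y_3 = 2, pos_z_3 = 6, depth_3 = 4, height_3 = 7, pos_x_4 = 3, pos_y_4 = 13, pos_z_4 = 5, width_4 = 3, height_4 = 3, pos_x_5 = 8, pos_y_5 = 10, pos_z_5 = 4, depth_5 = 5, height_5 = 7, pos_x_6 = 15, pos_y_6 = 4, pos_z_6 = 11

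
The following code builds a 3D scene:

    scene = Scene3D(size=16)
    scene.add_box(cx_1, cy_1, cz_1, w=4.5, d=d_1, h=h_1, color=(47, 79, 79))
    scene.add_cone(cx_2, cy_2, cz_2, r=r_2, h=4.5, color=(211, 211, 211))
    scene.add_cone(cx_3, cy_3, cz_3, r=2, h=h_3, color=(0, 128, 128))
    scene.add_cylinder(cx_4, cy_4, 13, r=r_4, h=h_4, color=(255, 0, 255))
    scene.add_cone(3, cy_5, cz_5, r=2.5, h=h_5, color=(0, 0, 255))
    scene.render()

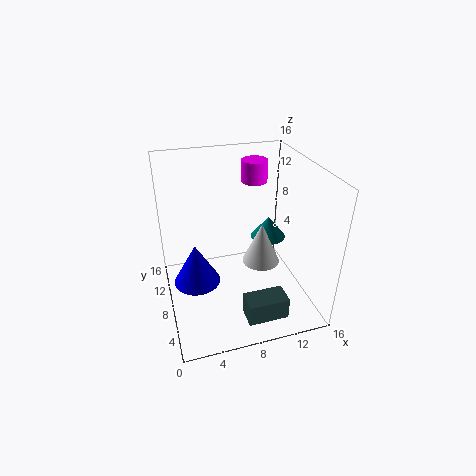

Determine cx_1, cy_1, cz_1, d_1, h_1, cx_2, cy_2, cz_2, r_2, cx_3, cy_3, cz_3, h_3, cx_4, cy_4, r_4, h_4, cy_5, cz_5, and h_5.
cx_1 = 7.5
cy_1 = 2
cz_1 = 0.5
d_1 = 2.5
h_1 = 2.5
cx_2 = 10
cy_2 = 6
cz_2 = 6
r_2 = 2
cx_3 = 12
cy_3 = 9
cz_3 = 7
h_3 = 2.5
cx_4 = 11
cy_4 = 11.5
r_4 = 1.5
h_4 = 2.5
cy_5 = 7
cz_5 = 4
h_5 = 4.5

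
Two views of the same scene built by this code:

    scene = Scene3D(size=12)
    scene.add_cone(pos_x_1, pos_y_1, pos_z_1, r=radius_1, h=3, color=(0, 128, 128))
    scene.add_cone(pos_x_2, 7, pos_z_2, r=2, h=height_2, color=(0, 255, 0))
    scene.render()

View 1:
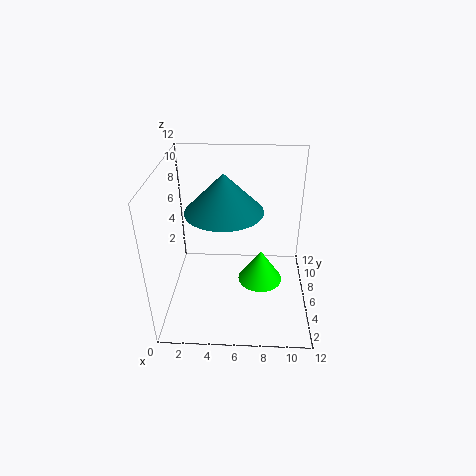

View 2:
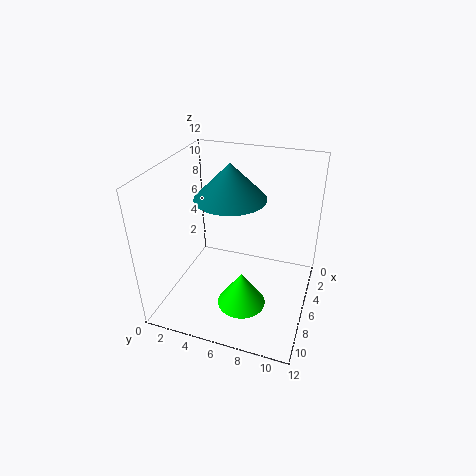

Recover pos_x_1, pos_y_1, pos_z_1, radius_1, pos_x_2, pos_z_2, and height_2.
pos_x_1 = 5, pos_y_1 = 5, pos_z_1 = 9, radius_1 = 3, pos_x_2 = 8, pos_z_2 = 1, height_2 = 3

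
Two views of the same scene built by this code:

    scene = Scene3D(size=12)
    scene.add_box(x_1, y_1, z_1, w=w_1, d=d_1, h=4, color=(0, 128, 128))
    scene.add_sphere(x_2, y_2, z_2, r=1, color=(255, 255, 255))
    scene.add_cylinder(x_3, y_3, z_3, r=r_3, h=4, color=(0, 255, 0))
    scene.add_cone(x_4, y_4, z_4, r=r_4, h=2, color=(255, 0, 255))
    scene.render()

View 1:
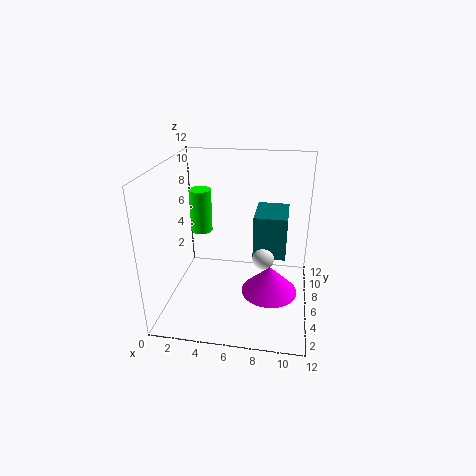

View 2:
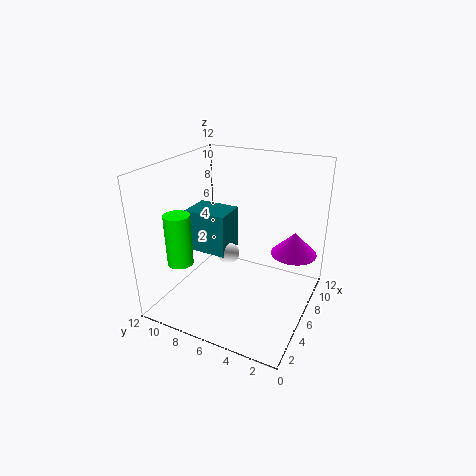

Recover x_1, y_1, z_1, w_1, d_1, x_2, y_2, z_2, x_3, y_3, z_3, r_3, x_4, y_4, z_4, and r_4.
x_1 = 7; y_1 = 8; z_1 = 3; w_1 = 3; d_1 = 4; x_2 = 8; y_2 = 8; z_2 = 3; x_3 = 2; y_3 = 9; z_3 = 5; r_3 = 1; x_4 = 9; y_4 = 2; z_4 = 4; r_4 = 2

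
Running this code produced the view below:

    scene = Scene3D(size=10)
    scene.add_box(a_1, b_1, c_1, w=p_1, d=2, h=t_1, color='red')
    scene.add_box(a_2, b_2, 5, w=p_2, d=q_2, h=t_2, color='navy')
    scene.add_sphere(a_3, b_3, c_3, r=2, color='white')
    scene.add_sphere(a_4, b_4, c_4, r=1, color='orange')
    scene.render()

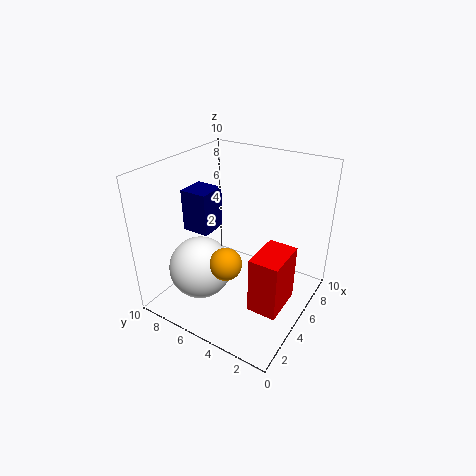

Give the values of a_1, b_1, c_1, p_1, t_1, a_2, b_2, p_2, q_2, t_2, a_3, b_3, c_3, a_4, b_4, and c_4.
a_1 = 3, b_1 = 1, c_1 = 1, p_1 = 3, t_1 = 4, a_2 = 4, b_2 = 7, p_2 = 2, q_2 = 2, t_2 = 3, a_3 = 2, b_3 = 6, c_3 = 4, a_4 = 2, b_4 = 4, c_4 = 5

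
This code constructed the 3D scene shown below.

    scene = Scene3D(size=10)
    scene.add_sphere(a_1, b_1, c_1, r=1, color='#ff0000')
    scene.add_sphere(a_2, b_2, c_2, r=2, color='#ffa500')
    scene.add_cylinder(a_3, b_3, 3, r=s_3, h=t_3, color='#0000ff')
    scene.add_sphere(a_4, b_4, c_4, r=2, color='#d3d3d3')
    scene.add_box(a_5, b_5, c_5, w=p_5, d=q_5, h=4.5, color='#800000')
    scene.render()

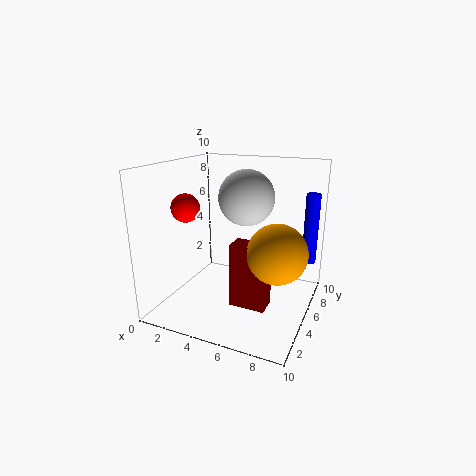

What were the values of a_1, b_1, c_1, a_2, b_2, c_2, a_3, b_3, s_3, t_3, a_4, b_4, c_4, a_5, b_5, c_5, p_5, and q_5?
a_1 = 1.5
b_1 = 4
c_1 = 7
a_2 = 8
b_2 = 4.5
c_2 = 4.5
a_3 = 9.5
b_3 = 7.5
s_3 = 0.5
t_3 = 5
a_4 = 5
b_4 = 6.5
c_4 = 7.5
a_5 = 5
b_5 = 3.5
c_5 = 0.5
p_5 = 2.5
q_5 = 1.5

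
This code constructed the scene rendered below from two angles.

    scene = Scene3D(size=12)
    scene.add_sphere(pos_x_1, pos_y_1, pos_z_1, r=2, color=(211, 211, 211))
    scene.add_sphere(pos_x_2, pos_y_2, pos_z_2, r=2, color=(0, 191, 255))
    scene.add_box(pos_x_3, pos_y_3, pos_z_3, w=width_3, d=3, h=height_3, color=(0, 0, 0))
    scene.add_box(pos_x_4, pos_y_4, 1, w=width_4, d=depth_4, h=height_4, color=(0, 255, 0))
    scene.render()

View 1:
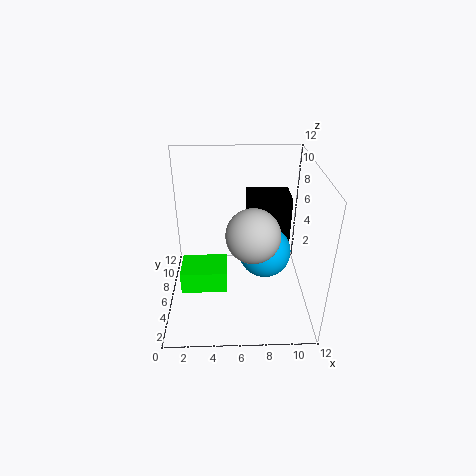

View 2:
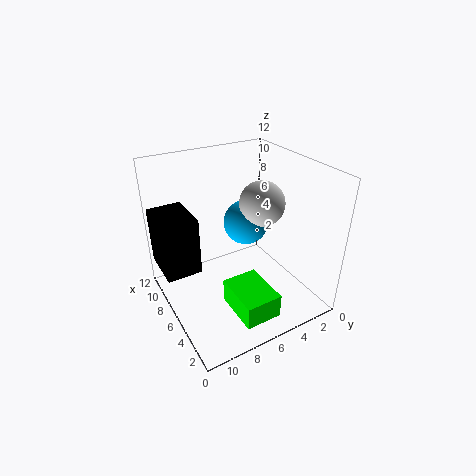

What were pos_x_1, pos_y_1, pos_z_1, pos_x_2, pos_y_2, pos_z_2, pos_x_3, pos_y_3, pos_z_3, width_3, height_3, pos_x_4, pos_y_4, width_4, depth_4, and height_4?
pos_x_1 = 7; pos_y_1 = 3; pos_z_1 = 8; pos_x_2 = 8; pos_y_2 = 4; pos_z_2 = 6; pos_x_3 = 7; pos_y_3 = 9; pos_z_3 = 3; width_3 = 4; height_3 = 5; pos_x_4 = 1; pos_y_4 = 5; width_4 = 4; depth_4 = 3; height_4 = 2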